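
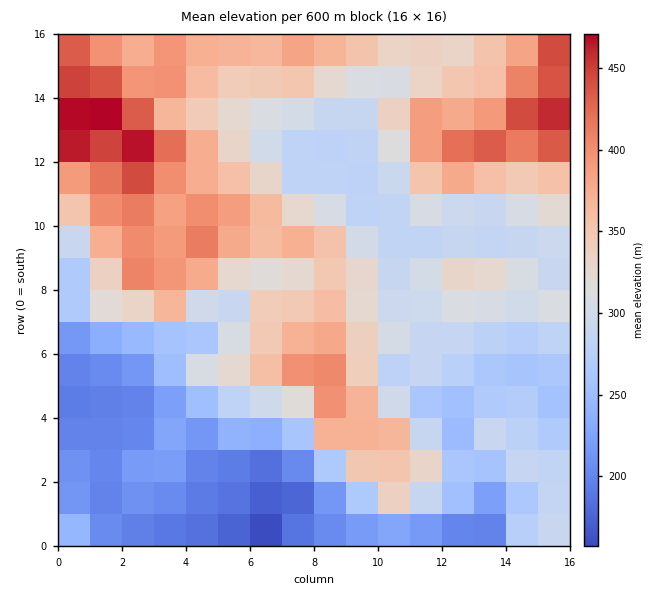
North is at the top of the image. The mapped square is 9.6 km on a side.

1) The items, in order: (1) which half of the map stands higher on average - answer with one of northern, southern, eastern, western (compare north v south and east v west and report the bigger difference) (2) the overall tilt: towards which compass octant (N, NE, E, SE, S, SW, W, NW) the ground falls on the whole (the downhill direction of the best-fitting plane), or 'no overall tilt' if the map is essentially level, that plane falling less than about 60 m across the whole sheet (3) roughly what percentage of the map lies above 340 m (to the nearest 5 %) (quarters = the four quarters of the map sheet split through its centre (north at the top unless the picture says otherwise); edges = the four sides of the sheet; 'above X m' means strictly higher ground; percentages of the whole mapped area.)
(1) On average the northern half of the map is the higher ground.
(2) On the whole the ground falls towards the south.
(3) Roughly 35 % of the ground is higher than 340 m.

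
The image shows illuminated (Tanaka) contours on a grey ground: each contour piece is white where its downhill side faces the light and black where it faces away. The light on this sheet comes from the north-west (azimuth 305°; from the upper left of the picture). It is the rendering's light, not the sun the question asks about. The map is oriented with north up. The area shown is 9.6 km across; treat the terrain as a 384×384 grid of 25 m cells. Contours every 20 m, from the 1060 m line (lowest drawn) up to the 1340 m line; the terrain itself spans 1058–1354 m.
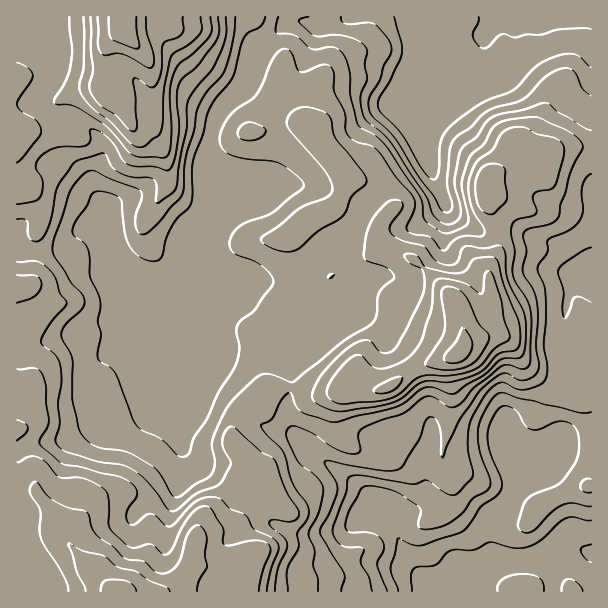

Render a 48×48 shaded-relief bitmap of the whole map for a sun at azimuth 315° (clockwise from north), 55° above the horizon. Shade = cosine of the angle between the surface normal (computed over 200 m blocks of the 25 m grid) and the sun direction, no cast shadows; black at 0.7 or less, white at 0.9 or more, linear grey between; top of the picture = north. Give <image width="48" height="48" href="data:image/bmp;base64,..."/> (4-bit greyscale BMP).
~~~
<image width="48" height="48" href="data:image/bmp;base64,Qk32BAAAAAAAAHYAAAAoAAAAMAAAADAAAAABAAQAAAAAAIAEAAATCwAAEwsAABAAAAAAAAAAAAAAABEREQAiIiIAMzMzAERERABVVVUAZmZmAHd3dwCIiIgAmZmZAKqqqgC7u7sAzMzMAN3d3QDu7u4A////AJmZqru6mrl3iJhEaIh4iHd4iImaqqmaqZmaqqq6mruHiJhDWIiIh2d4iImZqqmamZmZqqqrqbyYmZhSRniIh2Z3eIiZmZmZmZmZmqmaurynirqFRXeKmGZ3ZneIiHeIiJqqmZmaur3IeKuoZWd6uoiHZWd4iGV3iJqqmYiJqr3aiJmZdURXmpmpdlV4moZXd5mqqYd4qa77mZmIdkM1eImqmGVXm6hWd6maqZh3iZz+uZmYiHVEZ3iJmXVFirqHd6maqpmYiIre25mYeIdlVmd4iHZVaau6mbqau6qpmIm83KqoeJh2VVZniId2eJqru7qZu7u6mYmru6moeJiGZnd3mYd3iZmau6qZqqu6qZmqupmZd5iHeIh3mXdniZmZu3d4mZqqqZmry5mYeIiIiIiHmXZniYiJqndWiJmZmZmr3KmYd4h3d4iHiXVWiYd4mphmeIiZmZmazKmHeHdkREVniGQ1eZh3eJl2eIiJmZmavKmYiZhlMhEld2MjZ4h3d5l2eJiJmZmZrLqYiruYd1EBVlISVmeJmZmGaJmZmZmZq7upmszKmrhBJDEARlV5qamHaJmZmZmZmruqq83bmrynZSEAFVRpqaqYd4mZmZmZmqqpmr3tuazMunQgE0RpmYiYiIiZmZmZmamZmZveyqvMzLhkMyNpqnd3eIiZmZmZmqmZmZms26vLvLmHZSNpq4hlV4iZmZmZmaqZiZmavKrMu6mIhkNoqoh3ZniZmZmZmau5iImZq6m8y6iJdlRomod4h3iZmZmZmZq7mIiJm7mszKiZdmZomZh3iImZmZmZmZmqqZh3irqb3bqoZnd4mbqIiImZmZmZmZmZmZmYiJmZvMy5VXd4mbqYiImZiImZmYiImZmZmImZm8zKZGZ3iJh4mYmZiIiZmZiIiImZqpmqmszLhmd3d5hmiZmqhniZmrqql3iZqqmrq9y7lmd3d5llaJmrlVeJmru8yXZ5mpd5m925hmZmd3h1Z4mrt0WJmaq73Kh3mqhVetyod3dmeGZlZ4iaulRomZmavMuXiap1acy4d3d2eHdlVnh4mnRYmZmZqruoeJmGi83Jd3dlZ4h2Vnh2aHRYmZmZmZqoiIh3nN7aiIdlVmeHZXmGVlNImYiImZmZiYdnrN7smZh1VlVndmmXZkI3mYd4iZmZmYdorN3tuqqHZnZnd3iYdlImqpiIiZiJqod5rN3tyqqpiJiIiIiIdlM1m6mZmqh3mZiJrN3u3KqqmZmIiHeId1RFi8upqql2Z5mZmszu7cuqmZmYiIiIhlRUacy6qqmGVXiZmqvN3dypmYmaqqmIhkRURqy6qqmHVFeZmaq7zNyoiYiavLmIhjRVRHq6mql3ZUaJmZmqu8y5iJmZvLmIdjNVRFm6maqHdlV4mZmZqrzLmJmZvLh3dkRERFi7mauYh2VomZmZmqvLqZmZrMl3dmVDM0abuau5mHZ4mZmZmaq7qZmZrNuXZ4dUM1ZpqZq7qYd4mZmZqqqrupmZrNynZ4h1RGZmmpmbupiImZmJqqq7uw=="/>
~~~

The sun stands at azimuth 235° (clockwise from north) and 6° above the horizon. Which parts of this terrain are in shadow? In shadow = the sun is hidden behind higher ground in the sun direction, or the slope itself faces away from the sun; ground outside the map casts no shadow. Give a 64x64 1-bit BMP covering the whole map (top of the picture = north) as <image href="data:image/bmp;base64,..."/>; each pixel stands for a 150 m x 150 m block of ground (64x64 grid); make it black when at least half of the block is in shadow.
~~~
<image width="64" height="64" href="data:image/bmp;base64,Qk0+AgAAAAAAAD4AAAAoAAAAQAAAAEAAAAABAAEAAAAAAAACAAATCwAAEwsAAAIAAAAAAAAA////AAAAAAAAAAAYAEAAAAAAAAwA4AAAAAAADADAAAAAAAAEAAAAAAAQAAAAAAAAABgAHjAAAAAAAAAeEAAAAAAAAAAAAAAAAAAAAAAAAAAAAAABgAAAAAAAgAOAAAAAAAAABwAAAAAAAAAHEAAAAAAAAAcAAAwAGAAABwAAHAAcAAAHAAAcAAAAAAcAABgAAAAAAAAAEAAAAAAAAAAAAAAAAAAAAAAAAAAAAAAAAAAAAAAAAAAAAAAAAAAAAAAAAAAAAAAAAAAAAAAAAAAAAAAAAAAAAABwAAAAAAAAAHAAAAAAAAAA8AAAAAAAAADwAAAAAAAAAfgAAAAAAAAB+AAAAAAAADH4AAAAAAAAI/gAAAAAAABj+AAAAAAAAOf4GAAAAAABx/gYAAAAAAMH8AAAAAAABwPAAAAAAAAGAcAAAAAAADABAAAAAAAAAwAAAAAAAAAHAAAAAAAAAAcAAAAAAAAADwAAAAAAAAAfAAAAADAAAB8AAAAAMAAAPwAAAAAwAAA+AAAAAHgAAH4AAAAAeAAA/gAAAAB4AAH8AAAAAHgAAfwAAAAAfAAH+AAAAAD4AAfwAAAAAPAAB8AAAAAA4AABgAAAAADgAAAAAAAAAMAAAAAAAAAAwAAAAAAAAAHAAAAAAAAAA4AAAAAAAAADAQAAIAAAAAYDgAAAAAAABAeAAAAAAA=="/>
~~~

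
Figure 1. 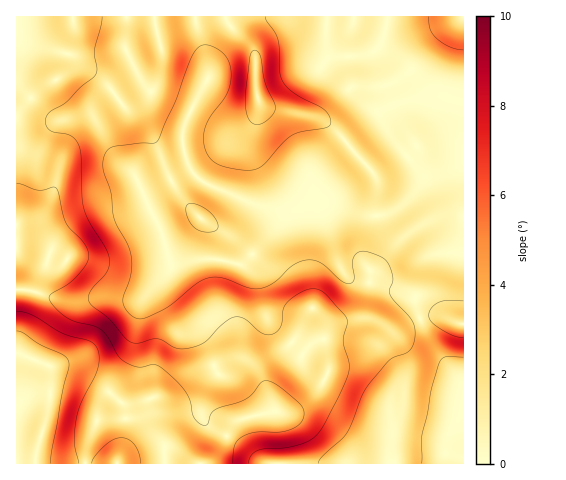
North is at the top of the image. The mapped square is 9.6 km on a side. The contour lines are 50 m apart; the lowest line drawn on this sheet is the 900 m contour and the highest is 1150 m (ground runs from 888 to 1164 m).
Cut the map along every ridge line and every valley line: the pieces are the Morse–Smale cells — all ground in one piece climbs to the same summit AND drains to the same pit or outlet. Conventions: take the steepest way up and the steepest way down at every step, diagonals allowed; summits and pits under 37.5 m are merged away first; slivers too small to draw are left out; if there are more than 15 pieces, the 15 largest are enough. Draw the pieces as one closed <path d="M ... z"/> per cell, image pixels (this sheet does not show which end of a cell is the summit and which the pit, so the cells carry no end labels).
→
<path d="M195 16l-179 1 0 446 447 1 1-361-26-7-38 6-21 10 11 24 29 34 11 5 13-2-18 6-13 17-16 14-15 6-14 0-37-12-28 3-10 4-14 0-19-5-55-23-13-12-3-7-5-17 0-17 26-53-2-14z"/><path d="M326 16l-130 1 0 7 11 39 2 14-26 53 0 17 2 10 6 14 10 9 58 26 19 5 14 0 10-4 28-3 37 12 18-2 19-10 21-25 15-5-15 0-11-9-24-29-11-24 21-10 44-6-16-6-28-30-21-14-11 8-36 3-5 2z"/><path d="M463 16l-75 0-8 31 20 13 28 30 27 11 8 1z"/><path d="M386 16l-59 0 1 41 34-1 12-4 8-11 5-17z"/>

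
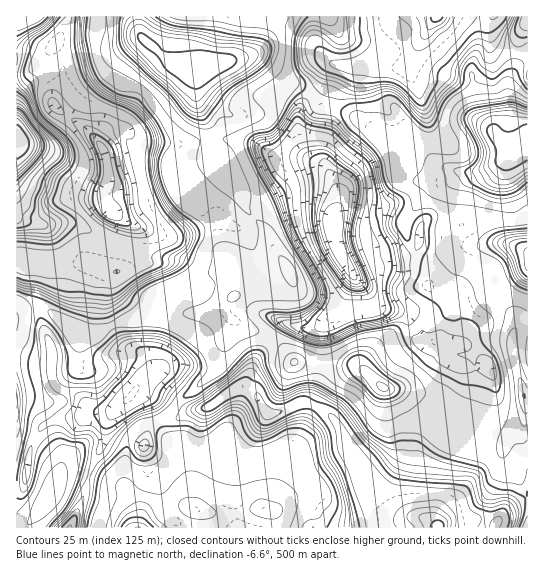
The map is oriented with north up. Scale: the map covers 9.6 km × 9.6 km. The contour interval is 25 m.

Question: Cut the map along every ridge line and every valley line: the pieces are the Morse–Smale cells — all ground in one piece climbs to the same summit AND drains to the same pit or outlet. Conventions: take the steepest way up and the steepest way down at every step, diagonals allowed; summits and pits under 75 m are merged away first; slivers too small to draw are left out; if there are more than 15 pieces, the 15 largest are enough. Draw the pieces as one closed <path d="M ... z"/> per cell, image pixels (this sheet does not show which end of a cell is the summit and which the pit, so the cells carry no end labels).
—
<path d="M138 16l-69 0-10 23-4 4 0 6 8 16 0 14-10 18 0 8 13 11 20 12 15 18 7 20 0 16-4 15 5 12 12 12-2 14-10 22 0 8 6 6-7 7-3 17 0 12 6 18 23-6 11-10 16-9 13 13 4 2 44-6 13-14-3-12-7-13 6-15 10 6 16 7 14 0 14-3-13-19-11-21-14-15-7-17-19-20-9-19-4-27-12-30 0-22 3-5-21-2-16-12-21-19-2-7z"/><path d="M263 16l-124 1 0 13 2 7 21 19 16 12 21 2-3 5 0 22 12 30 4 27 12 23 16 16 7 17 14 15 11 21 15 20-30 2-16-7-10-6-6 15 7 13 3 12-7 7-3 11 8 7 12 7 25 10 12-14 20 5 15 0 5-3 17-16 15-33 28-9 48 1 10 9 5 8 16 3 14-22-22-9-4-4 2-11-8-2-24-1-3 11-7 5-22 4-32 13-4-1-12-21-4-12 0-21 4-15-2-12-9-20-21-16-8-19-2-17 3-9 13-12-12-10-18-7-24-21-15-2 6-2 7-9z"/><path d="M491 16l-177 0-1 21 3 9 16 19-7 9-4 15-8 9 6 7 27 7 8 4 8 8 13 7 18 18 6 13 20 18 26 3 9-3 9-7 6 0-15-2-15-7-7-10 6-11 23-16 8-4 10 0 12 6 4 7 16 13 6 0 11-6 0-90-18-1-13-6-4-4-4-11z"/><path d="M242 387l-8 2-28 19-21 3-8-6-14 14 2 15 15 13 3 6 6 28 0 25 4 3 20 4 24 0 25-5-6-39 14-12 8-2 21 8 2 6 0 10-18 23-9 9-3 0-1 17 167-1-15-10-28-1-9-5-9-9-31-57-8-22-11-11-19-9-8 0-16 8-16 2-10-18z"/><path d="M313 97l-13 12-3 9 2 17 8 19 21 16 9 20 2 12-4 15 0 21 4 12 12 22 36-13 22-4 7-5 3-11 31 2 2-6-5-10 5-15 1-20 3-5 46-24 13-11-10-5-18-18-8-4-10 0-22 12-12 11-3 8 7 10 15 7 15 2-6 0-9 7-9 3-22-2-9-4-15-15-6-13-18-18-13-7-8-8-8-4-27-7z"/><path d="M54 45l-10 16-10 8-9 6-9 0 0 187 25 2 9-3 19 0 28 4 9 6 8 1-5-7 0-8 10-22 2-14-12-12-5-12 4-15 0-16-3-12-4-8-15-18-20-12-13-11 0-8 10-18 0-14z"/><path d="M273 339l-4 0-12 18-8 21-6 9 14 8 10 18 16-2 16-8 8 0 19 9 11 11 8 22 31 57 9 9 9 5 27 1-6-7-3-12 4-56 13-28 10-9 0-3-22-10-34-4-25-23-25 2-39-6z"/><path d="M41 307l-2 0 0 8 13 36 1 31 5 6 23 11 7 11-13 7-21 3-11 5-4 6-10 20-4 32-3 5-6 2 1 38 9 0 2-2 23-31 2-12 6-8 6-3 10 0 14 3 14-30 2-19 4-8 42-45 0-8-3-6-9-8-13-4-7-8-8-14-18 10-11-2z"/><path d="M525 397l0 24-6 8-9 6-24-10-28 3-11-18-8-7-10 11-13 28-4 56 3 12 4 6 10 4 9 8 8-5 21 0 6-3 22 4 15-17 18-12 0-96z"/><path d="M354 276l-15 33-17 16-5 3-15 0-20-5-11 15 23 23 39 6 25-2 25 23 34 4 22 11 14-20 6-13-2-5-6-1-4-5 0-17-14-1-6 3-6-1-5-5-8-19-9-7-25-7-9-16z"/><path d="M477 265l-16 21 2 11-4 8 0 5 6 20-1 7-5 6-12 0 0 16 12 8-2 8-17 28 18 25 28-3 24 10 9-6 6-8-1-23 4 0 0-72-7-1-6 4 1-7-3-7-20-21-5-23z"/><path d="M141 388l-4 0-28 30-4 8-2 19-14 30 30 10 8 5 10 21 1 17 67 0-1-14-15-8 0-25-6-28-3-6-12-9-5-11 0-8 13-13-11-9z"/><path d="M162 300l-17 9-11 10-13 2-7 3-2 3 7 12 7 8 13 4 12 14-2 10-12 12 28 10 10 8 41-35 16-51-7-6 0-6-3 2-44 6-4-2z"/><path d="M527 144l-14 7-11 10-46 24-3 5-1 20-5 15 5 10-1 8 16 4 34-4 9 1 18 7z"/><path d="M38 307l-13 2-9 5 1 175 5-1 3-5 4-32 12-24 17-8 21-3 9-6-7-11-23-11-5-6-2-37-10-22z"/>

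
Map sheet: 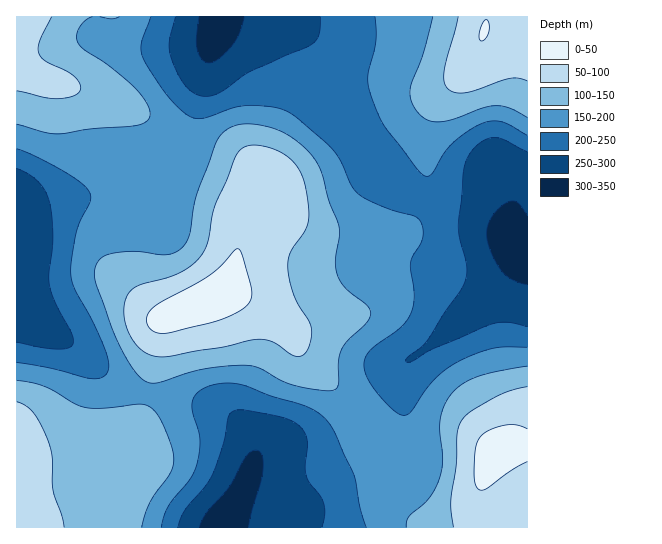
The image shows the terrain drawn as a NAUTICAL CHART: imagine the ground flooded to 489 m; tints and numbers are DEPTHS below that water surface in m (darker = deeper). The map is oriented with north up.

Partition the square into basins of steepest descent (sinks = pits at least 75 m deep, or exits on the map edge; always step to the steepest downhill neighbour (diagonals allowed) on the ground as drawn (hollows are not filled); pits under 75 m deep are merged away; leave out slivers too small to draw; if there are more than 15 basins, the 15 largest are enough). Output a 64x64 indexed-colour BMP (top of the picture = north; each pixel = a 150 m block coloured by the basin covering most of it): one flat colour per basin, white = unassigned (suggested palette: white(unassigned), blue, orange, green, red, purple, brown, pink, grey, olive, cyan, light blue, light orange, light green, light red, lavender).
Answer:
<image width="64" height="64" href="data:image/bmp;base64,Qk12CAAAAAAAAHYAAAAoAAAAQAAAAEAAAAABAAQAAAAAAAAIAAATCwAAEwsAABAAAAAAAAAA////ALR3HwAOf/8ALKAsACgn1gC9Z5QAS1aMAMJ34wB/f38AIr28AM++FwDox64AeLv/AIrfmACWmP8A1bDFAERERERERERERERERERERERERERERERERERBEUREREREREREREREREREREREREREREREREREREREERERERFEREREREREREREREREREREREREREREREREREEREREREUREREREREREREREREREREREREREREREREREERERERERREREREREREREREREREREREREREREREREREQRERERERFEREREREREREREREREREREREREREREREREQREREREREURERERERERERERERERERERERERERERERERBERERERERFEREREREREREREREREREREREREREREREREEREREREREUREREREREREREREREREREREREREREREREQRERERERERRERDNEREREREQ0RERERERERERERERERERBEREREREREUREMzMzREREQzRERERERERERERERERERBERERERERESIiIzMzMzMzMzNEREREREREREREREREREIiIiIRERIiIiIjMzMzMzMzM0REREREREREREREREREQiIiIiIiIiIiIiMzMzMzMzMzNEREREREREREREREREQiIiIiIiIiIiIiIzMzMzMzMzM0REREREREREREREREQiIiIiIiIiIiIiIjMzMzMzMzMzRERERERERERERERERCIiIiIiIiIiIiIiMzMzMzMzMzNERERERERERERERERCIiIiIiIiIiIiIiIzMzMzMzMzMzRERERERERERERERCIiIiIiIiIiIiIiIjMzMzMzMzMzNERERERERERERERCIiIiIiIiIiIiIiIiMzMzMzMzMzM0RERERERERERERCIiIiIiIiIiIiIiIiIzMzMzMzMzMzRERERERERERERCIiIiIiIiIiIiIiIiIjMzMzMzMzMzNERERERERERERCIiIiIiIiIiIiIiIiIiMzMzMzMzMzMzRERERERERERCIiIiIiIiIiIiIiIiIiIzMzMzMzMzMzNEREREREREREIiIiIiIiIiIiIiIiIiIjMzMzMzMzMzM0REREREREREIiIiIiIiIiIiIiIiIiIiMzMzMzMzMzMzREREREREREIiIiIiIiIiIiIiIiIiIiIzMzMzMzMzMzM0REREREREIiIiIiIiIiIiIiIiIiIiIjMzMzMzMzMzMzM0REREREIiIiIiIiIiIiIiIiIiIiIiMzMzMzMzMzMzMzMzRERCIiIiIiIiIiIiIiIiIiIiIiIzMzMzMzMzMzMzMzMzIiIiIiIiIiIiIiIiIiIiIiIiIjMzMzMzMzMzMzMzMzMiIiIiIiIiIiIiIiIiIiIiIiIiMzMzMzMzMzMzMzMzMzIiIiIiIiIiIiIiIiIiIiIiIiIzMzMzMzMzMzMzMzMzMiIiIiIiIiIiIiIiIiIiIiIiIjMzMzMzMzMzMzMzMzMyIiIiIiIiIiIiIiIiIiIiIiIiMzMzMzMzMzMzMzMzMzMiIiIiIiIiIiIiIiIiIiIiIiIzMzMzMzMzMzMzMzMzMyIiIiIiIiIiIiIiIiIiIiIiIjMzMzMzMzMzMzMzMzMzIiIiIiIiIiIiIiIiIiIiIiIiMzMzMzMzMzMzMzMzMzMiIiIiEREREREREiIiIiIiIiIzMzMzMzMzMzMzMzMzMzIiIiERERERERERIiIiIiIiIjMzMzMzMzMzMzMzMzMzMyIhEREREREREREiIiIiIiIiMzMzMzMzMzMzMzMzMzMzIhERERERERERERIiIiIiIiIzMzMzMzMzMzMzMzMzMzMxEREREREREREREiIiIiIiIjMzMzMzMzMzMzMzMzMzMzERERERERERERESIiIiIiIiMzMzMzMzMzMzMzMzMzMzMRERERERERERERIiIiIiIiIzMzMzMzMzMzMzMzMzMzMREREREREREREREiIiIiIiIjMzMzMzMzMzMzMzMzMzMRERERERERERERESIiIiIiIiMzMzMzMzMzMzMzMzMzMRERERERERERERERIiIiIiIiIzMzMzMzMzMzMzMzMzEREREREREREREREREiIiIiIiIjMzMzMzMzMzMzMzMRERERERERERERERERESIiIiIiIiMzMzMzMzMzMzMzERERERERERERERERERERIiIiIiIiIzMzMzMzMzMzMRERERERERERERERERERERESIiIiIiIjMzMzMzMzMzERERERERERERERERERERERERIiIiIiIiMzMzMzMzMxEREREREREREREREREREREREREiIiIiIiIzMzMzMzERERERERERERERERERERERERERERIiIiIiIjMzMzMRERERERERERERERERERERERERERERESIiIiIiMzMzEREREREREREREREREREREREREREREREREiIiIiIzERERERERERERERERERERERERERERERERERERIiIiIhEREREREREREREREREREREREREREREREREREREiIiIiERERERERERERERERERERERERERERERERERERERIiIiIRERERERERERERERERERERERERERERERERERERESIiIhERERERERERERERERERERERERERERERERERERERIiIiEREREREREREREREREREREREREREREREREREREREiIiIRERERERERERERERERERERERERERERERERERERERIiIhERERERERERERERERERERERERERERERERERERERFERE"/>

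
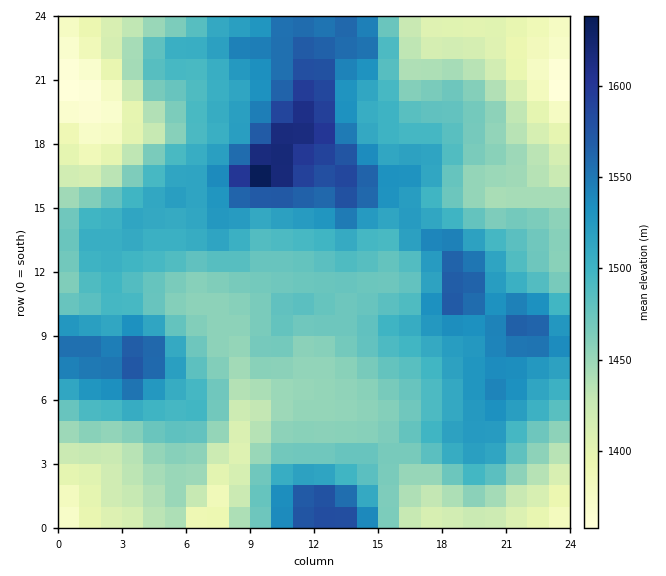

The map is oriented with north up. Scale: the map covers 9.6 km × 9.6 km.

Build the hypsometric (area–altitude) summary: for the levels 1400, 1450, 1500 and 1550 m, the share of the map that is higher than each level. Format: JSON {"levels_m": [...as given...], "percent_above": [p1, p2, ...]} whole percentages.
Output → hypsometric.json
{"levels_m": [1400, 1450, 1500, 1550], "percent_above": [93, 76, 37, 11]}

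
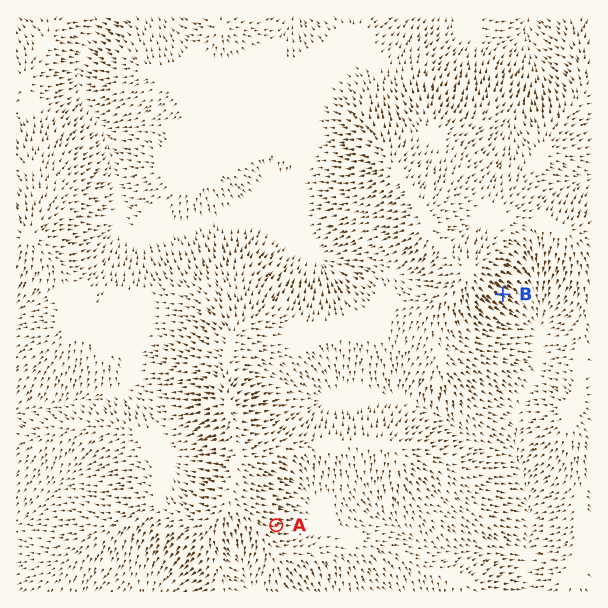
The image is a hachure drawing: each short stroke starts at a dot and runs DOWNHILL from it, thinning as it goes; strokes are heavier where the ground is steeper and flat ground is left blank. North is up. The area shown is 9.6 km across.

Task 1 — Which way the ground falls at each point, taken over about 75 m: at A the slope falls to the E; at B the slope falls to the SE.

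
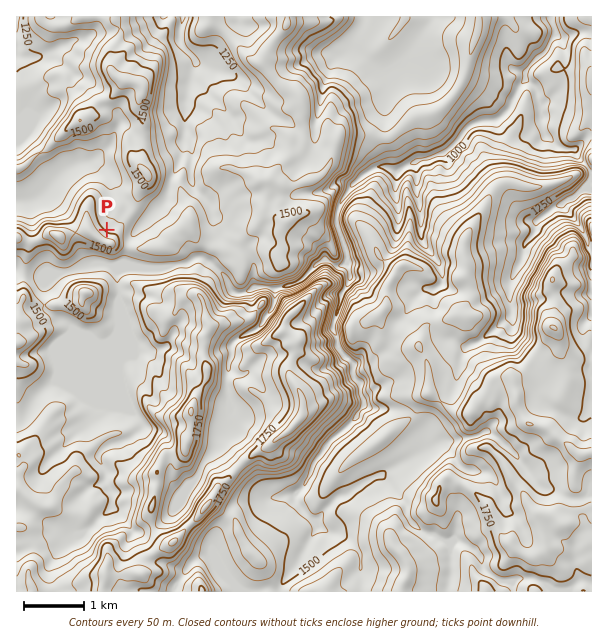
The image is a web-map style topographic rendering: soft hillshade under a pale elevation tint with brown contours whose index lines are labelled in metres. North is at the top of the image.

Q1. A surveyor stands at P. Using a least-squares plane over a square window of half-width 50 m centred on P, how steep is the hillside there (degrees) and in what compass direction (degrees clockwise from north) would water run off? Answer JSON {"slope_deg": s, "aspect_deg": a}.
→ {"slope_deg": 20, "aspect_deg": 40}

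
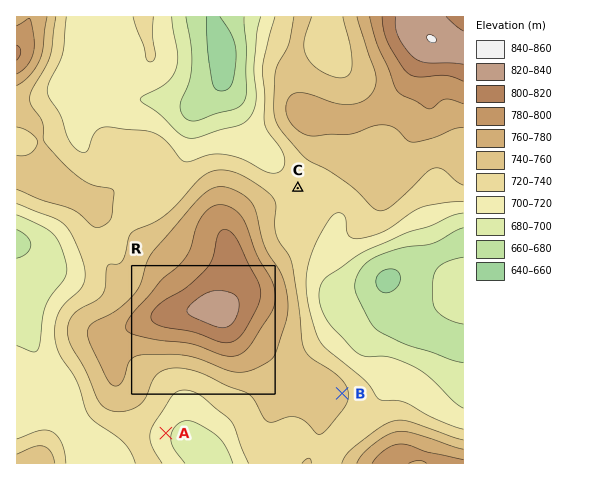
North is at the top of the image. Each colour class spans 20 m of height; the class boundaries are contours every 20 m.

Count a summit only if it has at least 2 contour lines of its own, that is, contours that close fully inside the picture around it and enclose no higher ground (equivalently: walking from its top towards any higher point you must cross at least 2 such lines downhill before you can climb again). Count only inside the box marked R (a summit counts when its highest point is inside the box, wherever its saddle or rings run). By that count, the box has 1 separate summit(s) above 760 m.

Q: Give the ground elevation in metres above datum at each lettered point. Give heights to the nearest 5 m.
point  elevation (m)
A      705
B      745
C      735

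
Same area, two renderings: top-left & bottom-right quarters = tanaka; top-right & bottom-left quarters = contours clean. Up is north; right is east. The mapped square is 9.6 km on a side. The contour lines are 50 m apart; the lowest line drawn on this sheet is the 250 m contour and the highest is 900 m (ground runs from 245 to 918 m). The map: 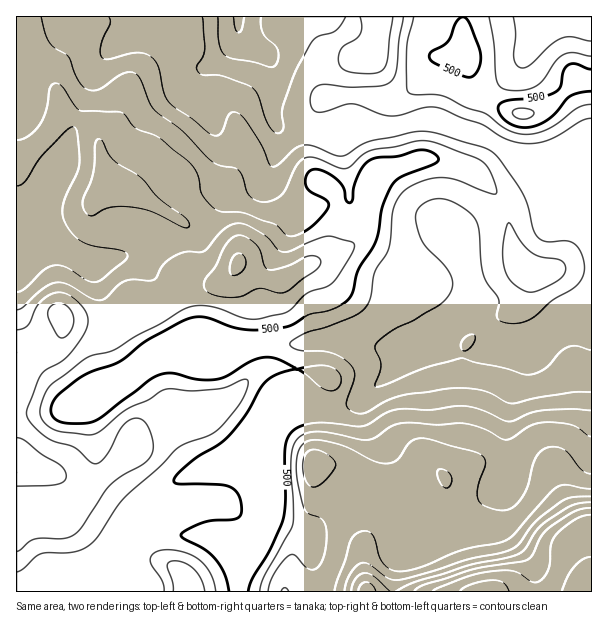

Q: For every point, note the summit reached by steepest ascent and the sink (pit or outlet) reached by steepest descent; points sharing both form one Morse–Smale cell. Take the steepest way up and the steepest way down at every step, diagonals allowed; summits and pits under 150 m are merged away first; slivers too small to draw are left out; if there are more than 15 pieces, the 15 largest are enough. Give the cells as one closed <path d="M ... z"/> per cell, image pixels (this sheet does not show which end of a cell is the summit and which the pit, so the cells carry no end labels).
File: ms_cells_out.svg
<path d="M147 16l-88 0-1 11 3 6 0 9-6 12-19 19-20-1 1 520 222 0 1-19 4-19 4-8 14-12 6-13 0-21 3-9-1-53 7-16 19-13 21-3 24 2 10-4 9-4 35-30 54-24 3-10 12-11 12-5 7 0 3-11-14-33-4-51 17-11 49-25-5-12-23-27-23-14-46-15-14-1-27 7-24 0-13 5-33 1-17 0-30-6-7-11 0-51-9-13-12-6-10-10-2-6-1 6-4 8-16 16-14 7-7 0-9-5-21-22-17-11z"/><path d="M591 148l-28 0-21 6-32-1 19 24 5 12-49 25-17 11 4 51 14 33-3 11-7 0-12 5-12 11-3 10-54 24-35 30-9 4-10 4-24-2-21 3-19 13-7 16 1 53-3 9 0 21-6 13-14 12-4 8-4 19 0 19 352-1z"/><path d="M591 16l-211 0-1 14-5 18-11 10-6 0-15-14-16-28-36 0-2 10-11 16-10 8-7 1 10 8 4 13-2 44 7 11 30 6 50-1 13-5 24 0 32-7 55 16 26 16 7 2 26 0 21-6 28 0z"/><path d="M288 16l-139 0-1 10 2 4 17 10 21 22 9 5 7 0 14-7 16-16 4-8 1-6 2 6 10 10 7 4 9 0 16-15 6-14z"/><path d="M57 16l-41 1 1 55 19 1 19-19 6-12z"/><path d="M378 16l-51 0-1 2 16 26 15 14 6 0 11-10 5-18z"/>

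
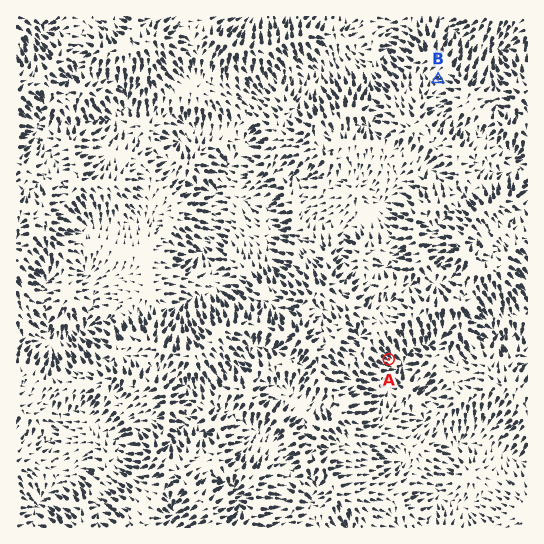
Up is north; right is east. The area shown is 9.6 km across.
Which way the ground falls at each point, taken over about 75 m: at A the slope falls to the SE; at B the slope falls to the W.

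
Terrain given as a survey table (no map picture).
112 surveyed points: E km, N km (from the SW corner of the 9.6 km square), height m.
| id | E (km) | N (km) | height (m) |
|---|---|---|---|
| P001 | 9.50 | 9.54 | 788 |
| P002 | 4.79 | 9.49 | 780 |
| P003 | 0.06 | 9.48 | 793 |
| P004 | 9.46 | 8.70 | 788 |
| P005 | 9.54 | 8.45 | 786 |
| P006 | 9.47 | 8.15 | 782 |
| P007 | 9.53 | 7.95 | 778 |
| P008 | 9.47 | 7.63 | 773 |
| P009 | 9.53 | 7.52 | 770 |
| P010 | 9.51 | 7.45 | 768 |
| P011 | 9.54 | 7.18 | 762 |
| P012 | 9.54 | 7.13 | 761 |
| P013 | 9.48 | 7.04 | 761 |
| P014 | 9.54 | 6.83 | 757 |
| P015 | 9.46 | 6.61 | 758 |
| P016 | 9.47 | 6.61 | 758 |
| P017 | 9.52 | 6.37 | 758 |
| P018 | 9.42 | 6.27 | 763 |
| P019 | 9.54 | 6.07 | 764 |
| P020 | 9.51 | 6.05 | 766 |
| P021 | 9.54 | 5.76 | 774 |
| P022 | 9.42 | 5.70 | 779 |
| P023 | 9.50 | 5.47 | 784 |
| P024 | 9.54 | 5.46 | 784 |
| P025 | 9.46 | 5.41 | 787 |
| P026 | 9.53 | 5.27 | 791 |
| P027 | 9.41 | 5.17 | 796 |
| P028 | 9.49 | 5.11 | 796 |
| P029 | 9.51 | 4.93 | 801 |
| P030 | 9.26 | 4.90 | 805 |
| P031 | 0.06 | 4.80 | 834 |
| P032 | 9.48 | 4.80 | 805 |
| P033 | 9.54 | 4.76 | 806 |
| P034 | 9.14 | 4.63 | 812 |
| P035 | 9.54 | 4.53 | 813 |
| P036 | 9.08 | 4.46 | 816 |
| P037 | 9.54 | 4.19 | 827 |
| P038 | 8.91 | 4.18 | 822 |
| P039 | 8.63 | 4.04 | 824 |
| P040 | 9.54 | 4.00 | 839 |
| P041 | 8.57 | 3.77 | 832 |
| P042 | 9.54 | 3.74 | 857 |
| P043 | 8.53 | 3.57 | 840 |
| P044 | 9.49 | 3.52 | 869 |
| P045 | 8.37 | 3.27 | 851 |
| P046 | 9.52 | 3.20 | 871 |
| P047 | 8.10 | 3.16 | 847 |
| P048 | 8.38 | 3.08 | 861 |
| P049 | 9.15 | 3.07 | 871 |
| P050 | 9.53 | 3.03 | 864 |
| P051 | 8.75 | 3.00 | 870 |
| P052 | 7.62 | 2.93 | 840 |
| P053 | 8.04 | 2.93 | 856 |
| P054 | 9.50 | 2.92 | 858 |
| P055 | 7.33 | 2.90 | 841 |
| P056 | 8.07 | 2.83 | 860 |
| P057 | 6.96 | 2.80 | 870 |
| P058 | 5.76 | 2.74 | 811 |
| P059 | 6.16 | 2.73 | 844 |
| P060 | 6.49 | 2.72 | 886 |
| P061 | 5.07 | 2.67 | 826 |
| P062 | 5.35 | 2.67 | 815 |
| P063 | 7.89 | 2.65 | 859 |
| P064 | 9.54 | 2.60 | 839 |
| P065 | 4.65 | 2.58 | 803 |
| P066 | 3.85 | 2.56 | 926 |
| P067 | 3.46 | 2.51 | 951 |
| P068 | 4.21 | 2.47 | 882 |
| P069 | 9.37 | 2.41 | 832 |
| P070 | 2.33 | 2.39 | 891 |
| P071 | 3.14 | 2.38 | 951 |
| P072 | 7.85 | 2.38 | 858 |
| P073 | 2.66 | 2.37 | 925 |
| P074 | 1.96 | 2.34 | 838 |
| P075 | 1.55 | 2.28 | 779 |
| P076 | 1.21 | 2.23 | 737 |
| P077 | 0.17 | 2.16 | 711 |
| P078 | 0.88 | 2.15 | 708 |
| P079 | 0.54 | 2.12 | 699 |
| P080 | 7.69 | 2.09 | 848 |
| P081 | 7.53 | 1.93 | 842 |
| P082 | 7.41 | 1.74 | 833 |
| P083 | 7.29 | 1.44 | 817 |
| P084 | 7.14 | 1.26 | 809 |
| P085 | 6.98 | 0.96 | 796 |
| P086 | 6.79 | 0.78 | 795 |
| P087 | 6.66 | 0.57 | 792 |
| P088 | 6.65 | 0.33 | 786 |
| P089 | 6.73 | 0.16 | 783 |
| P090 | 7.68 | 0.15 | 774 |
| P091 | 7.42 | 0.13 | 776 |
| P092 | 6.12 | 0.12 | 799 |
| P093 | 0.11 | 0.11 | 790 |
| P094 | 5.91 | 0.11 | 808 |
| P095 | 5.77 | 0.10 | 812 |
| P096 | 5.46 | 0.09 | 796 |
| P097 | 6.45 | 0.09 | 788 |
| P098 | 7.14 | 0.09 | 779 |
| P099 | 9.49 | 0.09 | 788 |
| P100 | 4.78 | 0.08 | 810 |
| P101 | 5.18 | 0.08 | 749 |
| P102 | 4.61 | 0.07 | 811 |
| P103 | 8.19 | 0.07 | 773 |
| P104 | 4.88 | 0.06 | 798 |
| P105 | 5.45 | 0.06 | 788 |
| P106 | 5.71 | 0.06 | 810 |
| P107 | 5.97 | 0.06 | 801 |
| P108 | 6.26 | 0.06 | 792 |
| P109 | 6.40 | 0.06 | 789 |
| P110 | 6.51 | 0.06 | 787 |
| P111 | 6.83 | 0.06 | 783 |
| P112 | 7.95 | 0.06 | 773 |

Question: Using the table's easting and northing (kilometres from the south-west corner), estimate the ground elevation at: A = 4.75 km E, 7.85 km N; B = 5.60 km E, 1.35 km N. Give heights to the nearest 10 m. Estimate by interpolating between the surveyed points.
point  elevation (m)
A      810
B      810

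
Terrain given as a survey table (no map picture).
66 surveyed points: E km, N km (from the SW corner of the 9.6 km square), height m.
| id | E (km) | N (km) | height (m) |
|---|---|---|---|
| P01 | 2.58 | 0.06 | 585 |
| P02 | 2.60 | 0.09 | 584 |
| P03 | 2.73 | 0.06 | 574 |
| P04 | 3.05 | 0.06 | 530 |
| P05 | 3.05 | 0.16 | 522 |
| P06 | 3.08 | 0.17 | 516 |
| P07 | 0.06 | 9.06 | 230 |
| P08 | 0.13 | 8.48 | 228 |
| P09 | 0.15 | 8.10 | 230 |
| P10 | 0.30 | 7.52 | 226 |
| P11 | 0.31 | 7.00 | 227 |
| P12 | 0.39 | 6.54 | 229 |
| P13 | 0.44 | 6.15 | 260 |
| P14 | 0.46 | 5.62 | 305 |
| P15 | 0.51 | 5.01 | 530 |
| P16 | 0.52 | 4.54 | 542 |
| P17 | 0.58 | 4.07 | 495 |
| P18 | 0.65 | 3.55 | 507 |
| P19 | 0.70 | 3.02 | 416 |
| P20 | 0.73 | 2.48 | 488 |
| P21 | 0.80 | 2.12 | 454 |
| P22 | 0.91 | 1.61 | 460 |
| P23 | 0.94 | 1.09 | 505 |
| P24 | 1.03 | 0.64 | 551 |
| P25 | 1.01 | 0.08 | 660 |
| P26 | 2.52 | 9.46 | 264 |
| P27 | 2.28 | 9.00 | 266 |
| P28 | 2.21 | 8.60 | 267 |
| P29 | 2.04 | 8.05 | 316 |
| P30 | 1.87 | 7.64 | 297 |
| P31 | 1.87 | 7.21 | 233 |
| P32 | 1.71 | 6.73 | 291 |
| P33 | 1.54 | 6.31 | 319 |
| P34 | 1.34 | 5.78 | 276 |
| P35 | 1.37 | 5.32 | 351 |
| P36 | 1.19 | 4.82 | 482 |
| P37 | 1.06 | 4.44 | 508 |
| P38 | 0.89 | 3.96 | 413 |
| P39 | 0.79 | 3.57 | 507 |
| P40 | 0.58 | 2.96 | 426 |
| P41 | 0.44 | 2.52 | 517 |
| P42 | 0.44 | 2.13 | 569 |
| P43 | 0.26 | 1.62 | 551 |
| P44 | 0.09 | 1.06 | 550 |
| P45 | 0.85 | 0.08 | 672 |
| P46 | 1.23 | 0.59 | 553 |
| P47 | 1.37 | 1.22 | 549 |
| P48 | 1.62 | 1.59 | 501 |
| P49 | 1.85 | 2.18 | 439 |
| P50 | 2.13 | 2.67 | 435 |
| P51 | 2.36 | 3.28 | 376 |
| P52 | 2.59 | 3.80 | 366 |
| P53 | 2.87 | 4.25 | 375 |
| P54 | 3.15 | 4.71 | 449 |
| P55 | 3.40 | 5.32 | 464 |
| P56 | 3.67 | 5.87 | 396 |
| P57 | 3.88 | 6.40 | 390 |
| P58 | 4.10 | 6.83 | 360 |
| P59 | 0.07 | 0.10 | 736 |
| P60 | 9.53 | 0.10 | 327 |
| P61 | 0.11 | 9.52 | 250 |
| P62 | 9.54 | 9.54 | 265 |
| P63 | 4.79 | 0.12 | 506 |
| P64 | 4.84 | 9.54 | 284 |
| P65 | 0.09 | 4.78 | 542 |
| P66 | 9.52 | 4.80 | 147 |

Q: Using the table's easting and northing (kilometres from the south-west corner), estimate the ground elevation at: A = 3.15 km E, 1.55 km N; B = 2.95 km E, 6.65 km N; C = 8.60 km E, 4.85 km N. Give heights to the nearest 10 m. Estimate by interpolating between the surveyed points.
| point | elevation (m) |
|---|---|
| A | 560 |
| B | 330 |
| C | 150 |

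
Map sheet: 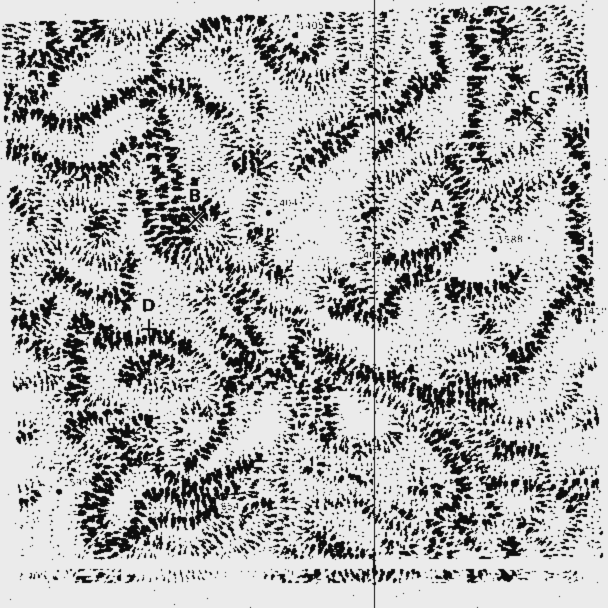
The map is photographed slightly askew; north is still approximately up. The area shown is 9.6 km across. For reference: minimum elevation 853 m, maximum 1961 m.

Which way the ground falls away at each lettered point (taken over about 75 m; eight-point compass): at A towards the N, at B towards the SE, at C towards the NW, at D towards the S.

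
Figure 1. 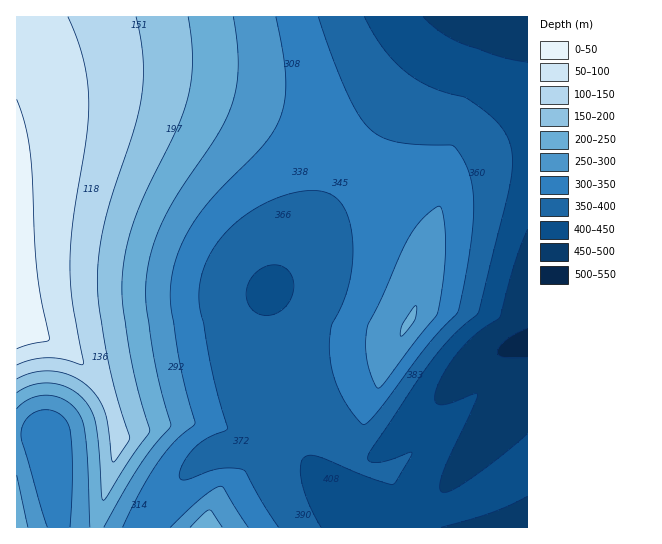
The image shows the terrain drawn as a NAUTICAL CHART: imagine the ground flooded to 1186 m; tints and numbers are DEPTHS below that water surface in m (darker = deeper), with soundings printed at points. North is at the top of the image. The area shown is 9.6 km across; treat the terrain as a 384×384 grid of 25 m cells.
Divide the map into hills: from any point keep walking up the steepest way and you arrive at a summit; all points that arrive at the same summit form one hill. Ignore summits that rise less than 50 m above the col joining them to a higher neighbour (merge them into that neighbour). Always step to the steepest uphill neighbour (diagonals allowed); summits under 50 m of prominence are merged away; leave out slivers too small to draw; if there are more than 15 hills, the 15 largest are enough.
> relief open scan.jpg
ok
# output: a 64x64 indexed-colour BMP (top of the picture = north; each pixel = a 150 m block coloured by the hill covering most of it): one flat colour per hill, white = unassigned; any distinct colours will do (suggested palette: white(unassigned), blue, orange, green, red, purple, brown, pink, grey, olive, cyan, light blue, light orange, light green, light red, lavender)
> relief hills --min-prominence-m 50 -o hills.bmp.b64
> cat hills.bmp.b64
<image width="64" height="64" href="data:image/bmp;base64,Qk12CAAAAAAAAHYAAAAoAAAAQAAAAEAAAAABAAQAAAAAAAAIAAATCwAAEwsAABAAAAAAAAAA////ALR3HwAOf/8ALKAsACgn1gC9Z5QAS1aMAMJ34wB/f38AIr28AM++FwDox64AeLv/AIrfmACWmP8A1bDFAEREQRERERERMzMzMzMzMzMzMzMzMzMRERERERERERERRERBERERERETMzMzMzMzMzMzMzMzMRERERERERERERFEREEREREREREzMzMzMzMzMzMzMzMhEREREREREREREUREQRERERERETMzMzMzMzMzMzMzMhERERERERERERERRERBEREREREREzMzMzMzMzMzMzMiERERERERERERERFEREERERERERERMzMzMzMzMzMzMiIREREREREREREREUREQRERERERERETMzMzMzMzMzMiIiERERERERERERERREQREREREREREREzMzMzMzMzMiIiIRERERERERERERFERBERERERERERERMzMzMzMzMiIiIiEREREREREREREUREERERERERERERERMzMzMzMyIiIiIiERERERERERERREQRERERERERERERERERERESIiIiIiIhERERERERERFEQRERERERERERERERERERERIiIiIiIiIRERERERERERERERERERERERERERERERERIiIiIiIiIiEREREREREREREREREREREREREREREREREiIiIiIiIiIhEREREREREREREREREREREREREREREREiIiIiIiIiIiIRERERERERERERERERERERERERERERESIiIiIiIiIiIiERERERERERERERERERERERERERERERIiIiIiIiIiIiIhERERERERERERERERERERERERERERIiIiIiIiIiIiIiIREREREREREREREREREREREREREREiIiIiIiIiIiIiIiIRERERERERERERERERERERERERESIiIiIiIiIiIiIiIiERERERERERERERERERERERERERIiIiIiIiIiIiIiIiIhEREREREREREREREREREREREREiIiIiIiIiIiIiIiIiIhEREREREREREREREREREREREiIiIiIiIiIiIiIiIiIiIhERERERERERERERERERERESIiIiIiIiIiIiIiIiIiIiIhERERERERERERERERERERIiIiIiIiIiIiIiIiIiIiIiEREREREREREREREREREREiIiIiIiIiIiIiIiIiIiIiIRERERERERERERERERERESIiIiIiIiIiIiIiIiIiIiIhERERERERERERERERERERIiIiIiIiIiIiIiIiIiIiIiEREREREREREREREREREREiIiIiIiIiIiIiIiIiIiIiIRERERERERERERERERERERIiIiIiIiIiIiIiIiIiIiIhEREREREREREREREREREREiIiIiIiIiIiIiIiIiIiIiERERERERERERERERERERERIiIiIiIiIiIiIiIiIiIiIRERERERERERERERERERERESIiIiIiIiIiIiIiIiIiIhERERERERERERERERERERERIiIiIiIiIiIiIiIiIiIiERERERERERERERERERERERESIiIiIiIiIiIiIiIiIiIREREREREREREREREREREREREiIiIiIiIiIiIiIiIiIhERERERERERERERERERERERESIiIiIiIiIiIiIiIiIiEREREREREREREREREREREREREiIiIiIiIiIiIiIiIiIRERERERERERERERERERERERERIiIiIiIiIiIiIiIiIhEREREREREREREREREREREREREiIiIiIiIiIiIiIiIiERERERERERERERERERERERERERIiIiIiIiIiIiIiIiIRERERERERERERERERERERERERESIiIiIiIiIiIiIiIhERERERERERERERERERERERERERIiIiIiIiIiIiIiIiERERERERERERERERERERERERERESIiIiIiIiIiIiIiIREREREREREREREREREREREREREREiIiIiIiIiIiIiIhERERERERERERERERERERERERERESIiIiIiIiIiIiIiEREREREREREREREREREREREREREREiIiIiIiIiIiIiIRERERERERERERERERERERERERERERIiIiIiIiIiIiIhEREREREREREREREREREREREREREREiIiIiIiIiIiIiERERERERERERERERERERERERERERERIiIiIiIiIiIiIRERERERERERERERERERERERERERERESIiIiIiIiIiIhERERERERERERERERERERERERERERERIiIiIiIiIiIiERERERERERERERERERERERERERERERESIiIiIiIiIiIREREREREREREREREREREREREREREREREiIiIiIiIiIhERERERERERERERERERERERERERERERERIiIiIiIiIiEREREREREREREREREREREREREREREREREiIiIiIiIiIRERERERERERERERERERERERERERERERERIiIiIiIiIhERERERERERERERERERERERERERERERERESIiIiIiIiERERERERERERERERERERERERERERERERERIiIiIiIiIRERERERERERERERERERERERERERERERERESIiIiIiIhEREREREREREREREREREREREREREREREREREiIiIiIiERERERERERERERERERERERERERERERERERESIiIiIiIREREREREREREREREREREREREREREREREREREiIiIiIhERERERERERERERERERERERERERERERERERERIiIiIi"/>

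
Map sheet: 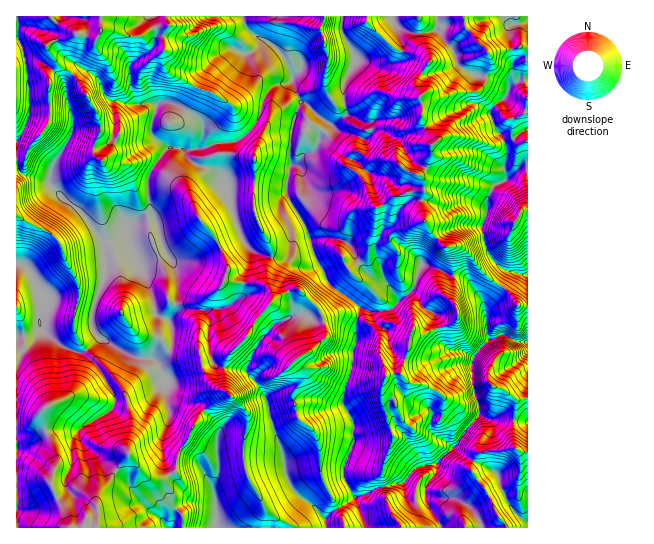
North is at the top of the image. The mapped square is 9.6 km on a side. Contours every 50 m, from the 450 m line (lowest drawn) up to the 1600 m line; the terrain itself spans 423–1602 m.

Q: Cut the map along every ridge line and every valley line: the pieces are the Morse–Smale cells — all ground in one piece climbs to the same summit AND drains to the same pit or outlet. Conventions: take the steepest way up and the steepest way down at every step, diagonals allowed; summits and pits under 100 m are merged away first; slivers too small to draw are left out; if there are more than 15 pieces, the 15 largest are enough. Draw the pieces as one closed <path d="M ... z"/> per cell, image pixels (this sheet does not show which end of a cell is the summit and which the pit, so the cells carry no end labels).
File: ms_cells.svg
<path d="M242 16l-225 0-1 151 3 4 7 5 21 4 19 21 19 16 14 18 4 12 26-11 9 24 9-1 15-7 2-5-9-30-6-10-1-9 0-20 13-23 8-7 10 0 7 3 13-2 19-6 15 0 9-4 14-16 5-12 2-9 6-12 9-6 7 0 7-3 0-8-8-16-13-13-20-11-4-4z"/><path d="M437 16l-94 0-2 14 15 28-13 32 4 24-16 11-13-9-13-13-4 0-9 23-3 23 2 18-4 15 1 16 20 33 5 22 11 18 3 10 10 10 24 17 9 4 21-3 22-20 9-24 17 4 8 6 19 2 15 21 4 14 2-6 6-5 10-14-12-7-15-15-10-14-11-6-10 2-16-17-5-9-3-14 3-26-5-6 8-8 5-14 0-8 13-9 22 1 23 8 5 0 8-4 0-4-8-10-4-17 17-17 0-7-3-3-14-6-14-1-20-11-5-16-16-19z"/><path d="M179 148l-10 0-12 13-9 17 1 29 6 10 9 33-13 7-14 4 15 33 3 19 12 7 5 9 0 17-3 5-12 11 6 15 5 5-1 9 15 12 17 2 20 20 1 6-3 4 2 36-6 12 3 23-14-3-15 0-12 8-3 16 154 1-1-10 6-6 24-14-11-20 0-12 9-23 0-21-10-17-6 0-18-6-26 2-24 8-2-10-7-12-15-16-23-3-9-5-4-10-1-16 3-18-4-9 20-3 14-10 3-22 5-14 0-12-4-4-8-18-9-37-7-13-12-9-16-5-6-6-2-6z"/><path d="M41 328l-6 13-9 8-4 2-6-9 0 185 155 1 4-17 12-8 15 0 13 4-2-24 6-12 0-46-20-20-17-2-15-12 1-9-5-5-6-16-6-2-13 0-11-4-26-16-15 12-11 1-13-5z"/><path d="M413 292l-12 7-10 10-21 3-9-4-4 9-1 28-3 4-1 18-9 32 0 6 10 17 0 21-9 23 0 12 11 19 26-10 20-3 17-17 19-3 22-22 20-27 0-10-7-20 1-28-11-6-9 0-10-8-7-18-1-11-8-3z"/><path d="M17 168l-1 95 9 2 6 6 12 28-3 12 1 19 21 17 13 5 8 0 17-14-8-11 0-16 13-38-2-30-18-26-19-16-19-21-21-4z"/><path d="M291 81l-13 3-9 6-6 12-2 9-5 12-14 16-9 4-15 0-12 5-21 3 2 6 6 6 24 9 7 9 12 42 9 22 12 8 21 6 8-2 3-3 3-24 12-7-17-29 0-12 4-15 0-34 6-24 4-7z"/><path d="M303 224l-11 6-1 21-5 6-16 0-20-8-9 48-14 10-20 3 4 9-3 15 1 19 6 12 31 7 9-22 14-20 6-6 22-9 9 0 9 6 23-4 9 4 9 8 4-22-23-16-10-10-3-10-8-12-8-28z"/><path d="M459 136l-14 0-11 7-7 24-8 8 5 6 0 12-3 6 3 22 5 9 16 17 10-2 11 6 10 14 15 15 12 7 9-14-13-6-10-12-5-13-3-16 6-12 0-13 5-12 5-5 8-3 14-13 9-2 0-24-10 1-7-3-5 4-4-3-7 4-5 0z"/><path d="M306 315l-9 0-22 9-15 17-13 26 0 6 17 21 5 15 24-8 16-2 10 0 18 6 6 0 2-19 7-19 1-18 3-4 0-15-5-6-13-7-23 4z"/><path d="M342 16l-99 1 4 12 4 4 20 11 13 13 8 16 0 9 8 19 31 24 16-11-4-24 1-7 12-22-1-7-14-24z"/><path d="M479 415l-20 27-20 19-4 13-10 13 2 16 15 25 65-1-10-12-9-21-13-17-4-10 6-13 4-2 21-1 8-3 17 4 1-29-2-2-19-2-21 0z"/><path d="M129 236l-25 11 1 26-13 38 0 16 10 13 5 1 18 12 13 6 13 0 7 2 11-10 3-5 0-17-5-9-12-7-3-19-12-25z"/><path d="M426 265l-6 2-5 19-4 5 6 6 3 6 7 8 8 3 1 11 7 18 10 8 9 0 12 6 15-18-8-41-15-21-19-2-8-6z"/><path d="M503 335l-13 4-11 11-7 12 0 23 7 20 0 9 7 5 21 0 20 4 1-80-13-2z"/>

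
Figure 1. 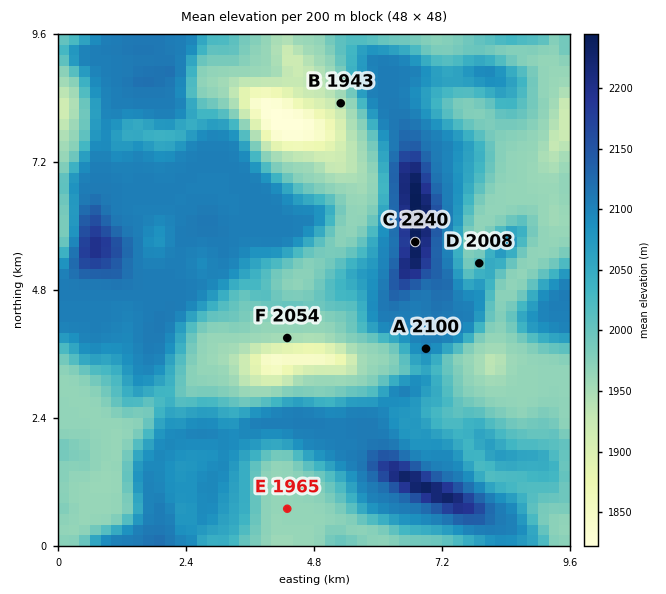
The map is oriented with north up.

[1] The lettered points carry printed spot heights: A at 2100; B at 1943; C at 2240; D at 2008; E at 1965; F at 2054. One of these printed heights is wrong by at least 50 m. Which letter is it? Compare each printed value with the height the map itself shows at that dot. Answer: F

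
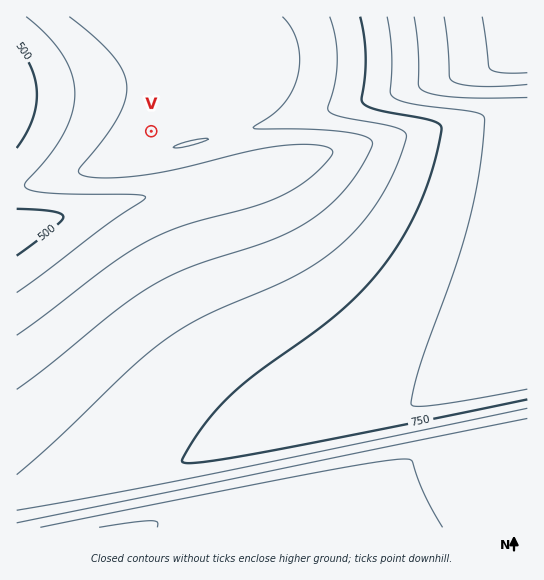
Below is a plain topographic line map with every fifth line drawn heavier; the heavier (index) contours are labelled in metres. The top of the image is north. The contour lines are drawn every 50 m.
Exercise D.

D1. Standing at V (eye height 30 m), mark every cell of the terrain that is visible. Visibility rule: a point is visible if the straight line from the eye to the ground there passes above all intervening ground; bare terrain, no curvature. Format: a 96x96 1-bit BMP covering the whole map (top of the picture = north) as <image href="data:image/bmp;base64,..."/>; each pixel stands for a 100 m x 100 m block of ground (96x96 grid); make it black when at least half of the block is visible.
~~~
<image width="96" height="96" href="data:image/bmp;base64,Qk2+BAAAAAAAAD4AAAAoAAAAYAAAAGAAAAABAAEAAAAAAIAEAAATCwAAEwsAAAIAAAAAAAAA////AAAAAAAAAAAAAAAAAAAAAAAAAAAAAAAAAAAAAAAAAAAAAAAAAAAAAAAAAAAAAAAAAAAAAAAAAAAAAAAAAAAAAADAAAAAAAAAAAAAAAD8AAAAAAAAAAAAAAD/gAAAAAAAAAAAAAD/8AAAAAAAAAAAAAD//AAAAAAAAAAAAAD//gAAAAAAAAAAAAD//4AAAAAAAAAAAAD//+AAAAAAAAAAAAD///AAAAAAAAAAAAD///wAAAAAAAAAAAD///4AAAAAAAAAAAD///+AAAAAAAAAAAD////gAAAAAAAAAAD////4AAAAAAAAAAD/////AAAAAAAAAAD/////wAAAAAAAAAD/////+AAAAAAAAAD//////4AAAAAAAAD///////gAAAAAAAD///////+AAAAAAAD////////4AAAAAAD/////////gAAAAAD/////////8AAAAAD//////////gAAAAD//////////8AAAAD///////////AAAAD///////////wAAAD///////////8AAAD////////////AAAD////////////gAAD////////////wAAD////////////8AAD////////////+AAD/////////////AAD/////////////gAD/////////////wAD/////////////4AD/////////////8AD/////////////+AD//////////////AD//////////////gD//////////////gA//////////////wAH/////////////4AA/////////////8AAH////////////8AAA////////////+AAAH///////////+AAAA////////////AAAAH///////////gAAAAf//////////gAAAAA//////////wAAAAAA/////////wAAAAAAB////////wAAAAAAAD///////4AAAAAAAA///////4AAAAAAAAH//////8AAAAAAAAB//////8AAAAAAAAA///////AAAAAAAAAP//////4AAAAAAAAH///////wAAAAAAAD////////gAAAAAAB/////////AAAAAAA/////////8AAAAAAf////8D///wAAAAAf////8A////AAAAAP////8Af///4AAAAf////8Af////wAAB/////8Af/////////////8Af/////////////8Af/////////////8Af/////////////8A//////////////8B/////////////AAH////////////+AD/////////////+AD//////////////AD//////////////gD//////////////4D//////////////8D///////////////D///////////////D///////////////D///////////////D///////////////D///////////////D///////////////D///////////////D///////////////D///////////////A="/>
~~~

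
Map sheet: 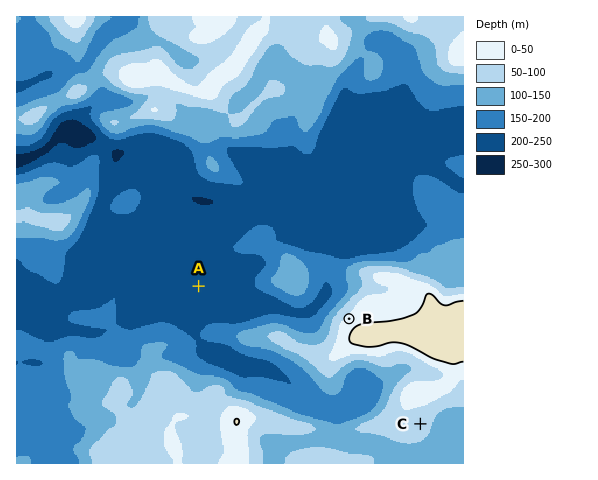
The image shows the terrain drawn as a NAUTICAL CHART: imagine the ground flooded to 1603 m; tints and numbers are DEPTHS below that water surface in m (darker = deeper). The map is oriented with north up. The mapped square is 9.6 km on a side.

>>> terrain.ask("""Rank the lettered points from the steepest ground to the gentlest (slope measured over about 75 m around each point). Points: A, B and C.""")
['B', 'C', 'A']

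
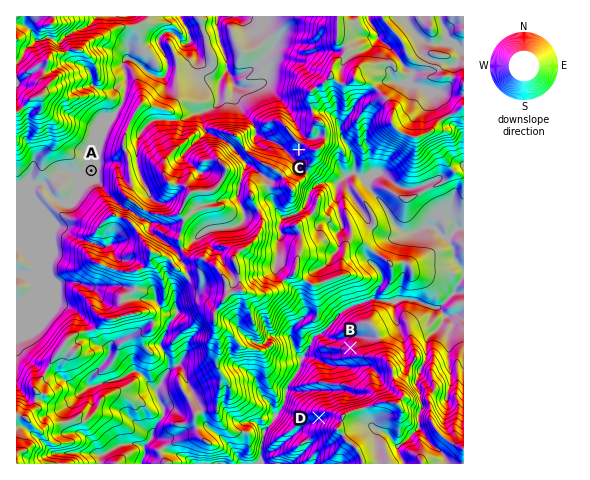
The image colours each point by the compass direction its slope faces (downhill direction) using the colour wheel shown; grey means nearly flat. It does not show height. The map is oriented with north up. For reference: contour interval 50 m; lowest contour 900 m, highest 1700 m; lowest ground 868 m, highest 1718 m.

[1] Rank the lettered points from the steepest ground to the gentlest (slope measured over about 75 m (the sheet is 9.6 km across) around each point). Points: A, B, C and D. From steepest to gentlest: D C B A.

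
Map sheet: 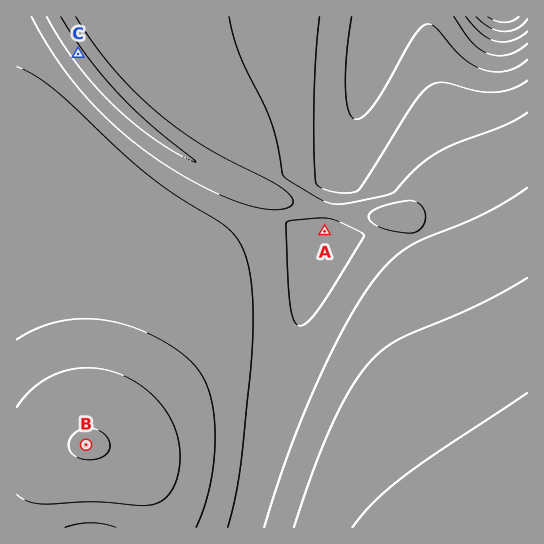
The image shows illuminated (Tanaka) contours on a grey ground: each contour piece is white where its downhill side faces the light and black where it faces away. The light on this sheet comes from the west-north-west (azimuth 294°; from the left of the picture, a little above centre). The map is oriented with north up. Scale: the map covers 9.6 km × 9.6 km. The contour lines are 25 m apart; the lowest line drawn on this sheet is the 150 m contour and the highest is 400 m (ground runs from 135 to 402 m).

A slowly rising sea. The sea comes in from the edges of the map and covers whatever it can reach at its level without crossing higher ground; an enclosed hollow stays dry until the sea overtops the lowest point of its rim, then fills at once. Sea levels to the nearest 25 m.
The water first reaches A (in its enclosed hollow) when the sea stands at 300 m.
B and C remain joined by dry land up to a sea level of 325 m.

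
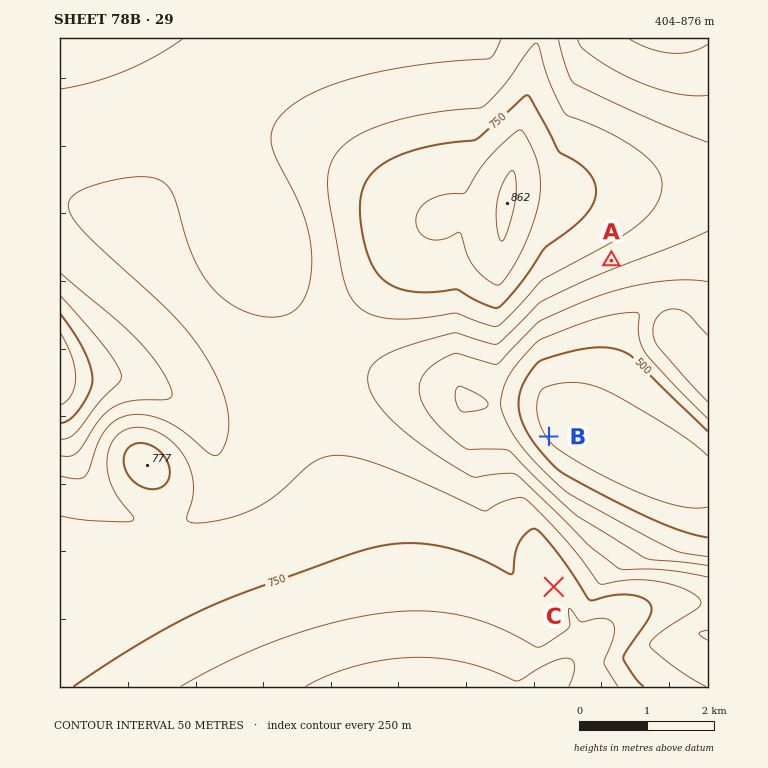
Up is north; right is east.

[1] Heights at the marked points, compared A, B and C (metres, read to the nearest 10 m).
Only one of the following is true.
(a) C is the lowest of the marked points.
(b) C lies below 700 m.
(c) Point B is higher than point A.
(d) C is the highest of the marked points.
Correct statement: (d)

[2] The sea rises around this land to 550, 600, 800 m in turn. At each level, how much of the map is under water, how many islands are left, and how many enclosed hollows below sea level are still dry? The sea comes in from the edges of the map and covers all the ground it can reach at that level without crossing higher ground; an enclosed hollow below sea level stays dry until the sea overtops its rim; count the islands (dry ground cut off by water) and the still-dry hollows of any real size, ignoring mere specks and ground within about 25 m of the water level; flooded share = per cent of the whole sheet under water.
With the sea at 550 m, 9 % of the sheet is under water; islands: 0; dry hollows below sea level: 0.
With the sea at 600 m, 16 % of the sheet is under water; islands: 0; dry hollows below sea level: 0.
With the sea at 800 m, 92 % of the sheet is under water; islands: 1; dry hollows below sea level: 0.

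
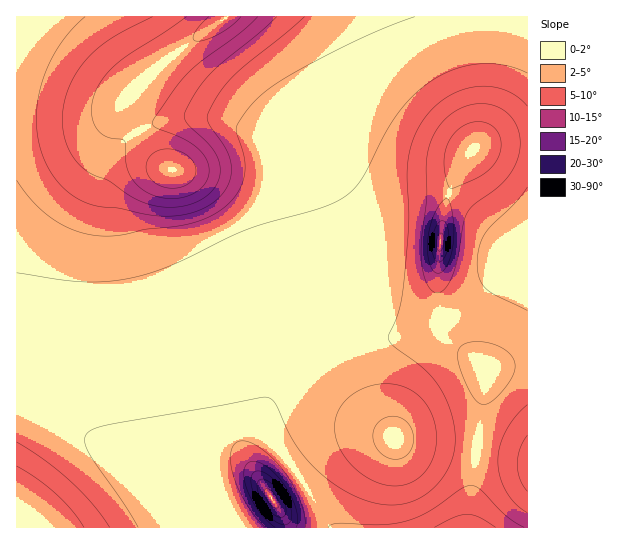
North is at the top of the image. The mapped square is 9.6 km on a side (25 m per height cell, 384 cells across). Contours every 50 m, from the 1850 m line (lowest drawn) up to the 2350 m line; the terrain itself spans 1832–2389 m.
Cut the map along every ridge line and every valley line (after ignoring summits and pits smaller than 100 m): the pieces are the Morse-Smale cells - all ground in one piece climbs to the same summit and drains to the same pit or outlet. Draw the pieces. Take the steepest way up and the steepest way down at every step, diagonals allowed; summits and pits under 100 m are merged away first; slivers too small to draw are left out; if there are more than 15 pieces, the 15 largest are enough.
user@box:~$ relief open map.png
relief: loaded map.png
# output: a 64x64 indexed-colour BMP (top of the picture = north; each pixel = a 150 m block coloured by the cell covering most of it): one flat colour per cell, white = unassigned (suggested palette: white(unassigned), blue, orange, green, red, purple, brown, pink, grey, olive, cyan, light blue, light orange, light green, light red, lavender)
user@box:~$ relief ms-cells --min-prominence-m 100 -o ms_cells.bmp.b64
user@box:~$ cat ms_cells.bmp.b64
<image width="64" height="64" href="data:image/bmp;base64,Qk12CAAAAAAAAHYAAAAoAAAAQAAAAEAAAAABAAQAAAAAAAAIAAATCwAAEwsAABAAAAAAAAAA////ALR3HwAOf/8ALKAsACgn1gC9Z5QAS1aMAMJ34wB/f38AIr28AM++FwDox64AeLv/AIrfmACWmP8A1bDFADMzMzMzMzMzMzMxERRERERERERCIiIiIiIiIiIhERERMzMzMzMzMzMzMxERFERERERERCIiIiIiIiIiIiEREREzMzMzMzMzMzMzEREUREREREREIiIiIiIiIiIiIRERETMzMzMzMzMzMzERERREREREREIiIiIiIiIiIiIhERERMzMzMzMzMzMzERERREREREREQiIiIiIiIiIiIiEREREzMzMzMzMzMzERERFEREREREQiIiIiIiIiIiIiIRERETMzMzMzMzMxEREREUREREREQiIiIiIiIiIiIiIhERERMzMzMzMzMxERERERRERERERCIiIiIiIiIiIiIiEREREzMzMzMzMxERERERFERERERCIiIiIiIiIiIiIiIRERETMzMzMzMxEREREREURERERCIiIiIiIiIiIiIiIiERERMzMzMzMRERERERERFERERCIiIiIiIiIiIiIiIiIREREzMzMzMREREREREREURERCIiIiIiIiIiIiIiIiIhERETMzMzMREREREREREREUQRIiIiIiIiIiIiIiIiIiERERMzMzEREREREREREREREREiIiIiIiIiIiIiIiIiIREREzMxERERERERERERERERESIiIiIiIiIiIiIiIiIhERETMRERERERERERERERERERIiIiIiIiIiIiIiIiIiERERERERERERERERERERERERESIiIiIiIiIiIiIiIiIREREREREREREREREREREREREREiIiIiIiIiIiIiIiIiERERERERERERERERERERERERERIiIiIiIiIiIiIiIiIRERERERERERERERERERERERERESIiIiIiIiIiIiIiIhEREREREREREREREREREREREREREiIiIiIiIiIiIiIhEREREREREREREREREREREREREREREiIiIiIiIiIiIhEREREREREREREREREREREREREREREREiIiIiIiIiIREREREREREREREREREREREREREREREREREREiIiIiERERERERERERERERERERERERERERERERERERERERERERERERERERERERERERERERERERERERERERERERERERERERERERERERERERERERERERERERERERERERERERERERERERERERERERERERERERERERERERERERERERERERERERERERERERERERERERERERERERERERERERERERERERERERERERERERERERERERERERERERERERERERERERERERERERERERERERERERERERERERERERERERERERERERERERERERERERERERERERERERERERERERERERERERERERERERERERERERERERERERERERERERERERERERERERERERERERERERERERERERERERERERERERERERERERERERERERERERERERERERERERERERERERERERERERERERERERERERERERERERERERERERERERERERERERERERERERERERERERERERERERERERERERERERERERERERERERERERERERERERERERERERERERERERERERERERERERERERERERERERERERERERERERERERERERERERERERERERERERERERERERERERERERERERERERERERERERERERERERERERERERERERERERERERERERERERERERERERERERERERERERERERERERERERERERERERERERERERERERERERERERERERERERERERERERERERERERERERERERERERERERERERERERERERERERERERERERERERERERERERERERERERERERERERERERERERERERERERERERERERERERERERERERERERERERERERERERERERERERERERERERERERERERERERERERERERERERERERERERERERERERERERERERERERERERERERERERERERERERERERERERERERERERERERERERERERERERERERERERERERERERERERERERERERERERERERERERERERERERERERERERERERERERERERERERERERERERERERERERERERERERERERERERERERERERERERERERERERERERERERERERERERERERERERERERERERERERERERERERERERERERERERERERERERERERERERERERERERERERERERERERERERERERERERERERERERERERERERERERERERERERERERERERERERERERERERERERERERERERERERERERERERERERERERERERERERERERERERERERERERERERERERERERERERERERERERERERERERERERERERERERERERERERERERERERERERERERERERERERERERERERERERERERERERERERERERERERERERERERERERERERERERERERERERERERERERERERERERERERERERERERERERERERERERERERERERERERERERERERERERERERERERERERERERERERERERERERERERERERERERERERERERERERERERERERERERERERERERERERERERERERERERERERERERERERERERERERERERERERERERERERERERERERERERERERERERERERERERER"/>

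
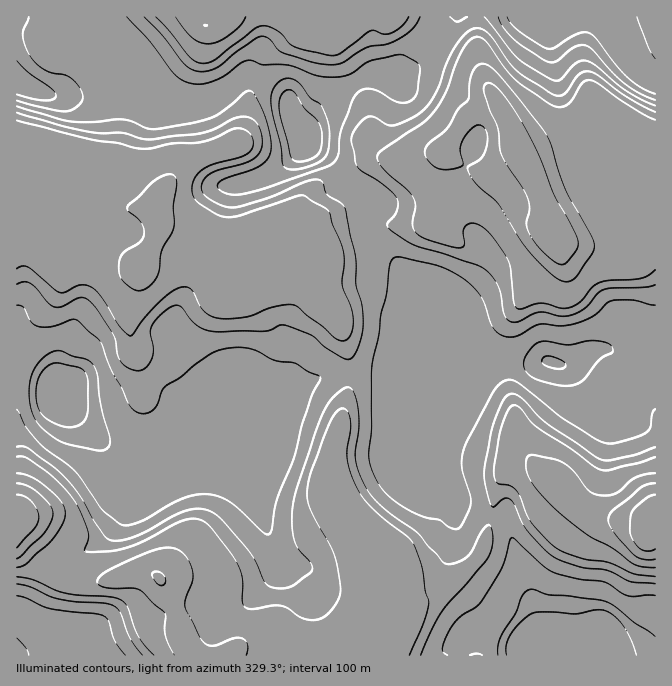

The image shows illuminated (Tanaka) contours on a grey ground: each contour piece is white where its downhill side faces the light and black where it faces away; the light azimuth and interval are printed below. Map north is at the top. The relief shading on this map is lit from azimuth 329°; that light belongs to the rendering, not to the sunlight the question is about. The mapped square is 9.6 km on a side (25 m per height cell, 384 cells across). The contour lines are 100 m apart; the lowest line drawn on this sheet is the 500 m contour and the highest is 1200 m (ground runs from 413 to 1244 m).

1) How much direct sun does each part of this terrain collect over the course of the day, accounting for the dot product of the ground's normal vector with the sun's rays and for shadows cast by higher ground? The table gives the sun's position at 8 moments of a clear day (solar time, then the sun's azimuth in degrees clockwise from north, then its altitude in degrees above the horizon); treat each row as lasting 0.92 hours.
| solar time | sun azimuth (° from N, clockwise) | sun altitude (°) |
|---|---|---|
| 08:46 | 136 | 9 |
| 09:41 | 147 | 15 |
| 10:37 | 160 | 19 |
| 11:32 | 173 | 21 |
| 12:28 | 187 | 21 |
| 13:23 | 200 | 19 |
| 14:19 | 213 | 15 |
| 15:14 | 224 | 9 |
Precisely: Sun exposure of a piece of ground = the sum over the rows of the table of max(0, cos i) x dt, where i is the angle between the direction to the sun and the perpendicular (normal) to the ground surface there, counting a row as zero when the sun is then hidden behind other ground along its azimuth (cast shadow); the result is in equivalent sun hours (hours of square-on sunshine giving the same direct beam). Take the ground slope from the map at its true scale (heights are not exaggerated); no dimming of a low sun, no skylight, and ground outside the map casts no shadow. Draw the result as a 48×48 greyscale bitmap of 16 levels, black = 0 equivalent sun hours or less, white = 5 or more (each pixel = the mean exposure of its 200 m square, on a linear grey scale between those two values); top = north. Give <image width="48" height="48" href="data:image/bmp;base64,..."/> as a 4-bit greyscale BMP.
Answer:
<image width="48" height="48" href="data:image/bmp;base64,Qk32BAAAAAAAAHYAAAAoAAAAMAAAADAAAAABAAQAAAAAAIAEAAATCwAAEwsAABAAAAAAAAAAAAAAABEREQAiIiIAMzMzAERERABVVVUAZmZmAHd3dwCIiIgAmZmZAKqqqgC7u7sAzMzMAN3d3QDu7u4A////AIdmZmesqXIBN3dnd2d2eZdmVmVmZlVnh6h3ZmepdkNDJGZmVmeHaJl2Z6l3eHZ4qph3dniXZUVVMkQxE2Z3ZoqHd5y7u6msy3is3dyXh2ZmQgEiAUZndmmpd3msy87tqL3///+5undmZBATREZmZme7l3i83d3Kqv+4d4vLl3dmZTEjVnZmZmRqqHi6q7u9/+ljIyEjM1VlRERFZ3ZmZlMUmXeJvv///9qIUgAAAkVUMzRoiHZmZTIRWXeM793d7725lQAAAkVCIjR4mXZmQyEzNne9uZrMqYq4YwAAACMiI0VniHZjEBNENGjKiKqXZmZ3QRAAAAABJFVXh2YxASRURomomoVFVTIiISIiEAACRVVGd2QQE0VVWLqIpzEAEwAREhJEMhEkVVRFZlMiNFVmeduadDIREAAAEzRFVVVVVlVDVlM0RVZmZ5mGQzERAAABI0RVZmZmZlVDNVRFVWZVZWdSIhAAAAAAASRlVmZmZlVUNWdVVmZVVFVDEAAAABEAATZnZlZmZVVUNHdlZmVVREUxAAAAADEAElZnd2ZVRFVUM0ZlVWZlRDQgABIyI0IRE1Znd3d2VVZVMiRmVmZlUzEQEjM0VVQiM0ZnZmd4d2ZVQhRWZmZmVCABESNVVXdEQ0eJh3Znd2ZlUzRWZmZmVCAAABNERXqpmYrLmHdmZmZnd4dmZmZmVUMQASIjVWrd7Iiod3d3d3iInMl2ZmZmZmZlZ2VFdmermId1VXm7u7qqvMl2ZmZmZni8uph2ZmeYeKuod5vu7smsypd2ZmZmZ627zLupdni8mamLupq7zLu6qGVmZmZmZ53//+qId4m+3Kh5vbmIibzJhkRmZmZmd3jOzNuZmcu73Ziam7l3d3eIdkRWZmZneIZ4ia3//tyomneZiJhmZmZmZnZWZmd5qoZou5rd3bl2d2ZFZndmZmZmZmZWZ5veyHiLyph3eYdmZmUzd2dmZmZmZURXnP/7eJm8qYdmZ3ZmZmZViHZlZmZmVEV5vMuGipmnZDRmZmZmZmd4h2VCE1VmVEVVVmZ4qZhmQzVmZmZmZmZndlIAAAEzIjQzRWZ4mYVlMkVWZmZmZmVDR2MAAAABIRNXqYd4mWeFM1VmZmZmZmZUE3hBEAAAFGi8yoiIh3qFNFZmZmZmZmZUM2rtuDAAAVm6h3iXV6pkRWZmZmZmZUMiI0WL3pMAAUd1Vnh1RodDVWZmZmVTIQAAAAATVmMAAldiEzNnZWUzVWZmZiEAAAAAAAAAAUMAFUIhABNIiHQzRWZmUwAAAAAAAAAAADMlh1MRAAJFeXMjI1dlIAAAABIzMzIQAUVollQiIRI0aDIhAUUwAAAAA1VVVVZURGmZmWVEQzM1ZBEAACEAAEIjVlVVVp3rdnrKu5ZVVVRFMBAAAAAAAnmIdmZmac7+uIvv/+uHZmQ0MRAAAAAAE5h4dmZmi7q97avtmb7tuIYyMhAAAAARE2ZnZmZovLzc3uyXZnnN62QhARAAAAARJFVmZmaM26dHqsqHh3eIqnMhARAAAAEiRA=="/>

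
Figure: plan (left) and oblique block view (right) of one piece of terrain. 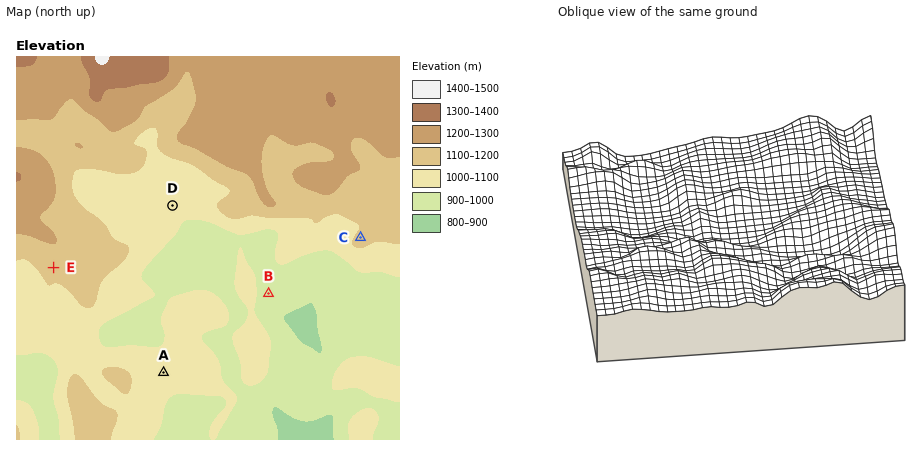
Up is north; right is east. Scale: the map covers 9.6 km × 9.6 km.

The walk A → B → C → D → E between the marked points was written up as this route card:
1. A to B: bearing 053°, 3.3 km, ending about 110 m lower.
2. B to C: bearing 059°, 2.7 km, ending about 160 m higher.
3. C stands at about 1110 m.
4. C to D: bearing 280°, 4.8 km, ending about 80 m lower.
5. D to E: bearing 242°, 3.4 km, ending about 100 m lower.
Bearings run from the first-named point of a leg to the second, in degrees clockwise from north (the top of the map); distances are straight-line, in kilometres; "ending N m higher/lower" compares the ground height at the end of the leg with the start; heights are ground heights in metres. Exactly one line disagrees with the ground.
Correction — Line 5: it should read "ending about 100 m higher".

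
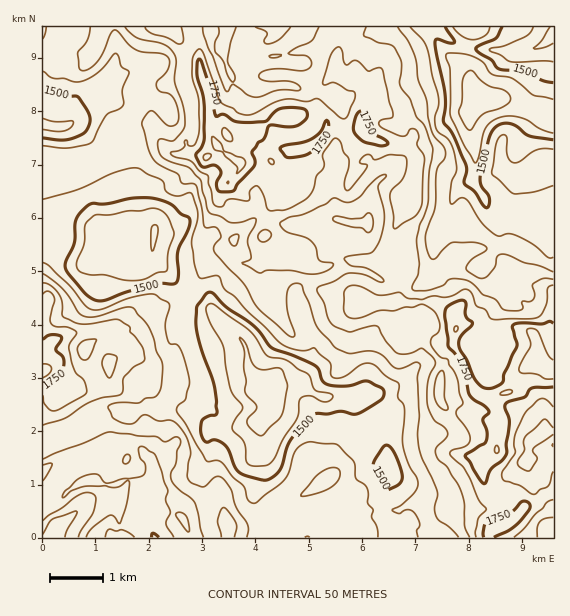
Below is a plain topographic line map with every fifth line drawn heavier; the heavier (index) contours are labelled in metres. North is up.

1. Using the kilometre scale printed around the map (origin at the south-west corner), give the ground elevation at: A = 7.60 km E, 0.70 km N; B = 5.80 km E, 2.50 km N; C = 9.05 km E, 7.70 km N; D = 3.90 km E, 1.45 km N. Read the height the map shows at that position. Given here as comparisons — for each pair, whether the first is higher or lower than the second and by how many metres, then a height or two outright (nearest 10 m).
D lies lower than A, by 170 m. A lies higher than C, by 130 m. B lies lower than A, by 120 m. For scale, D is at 1440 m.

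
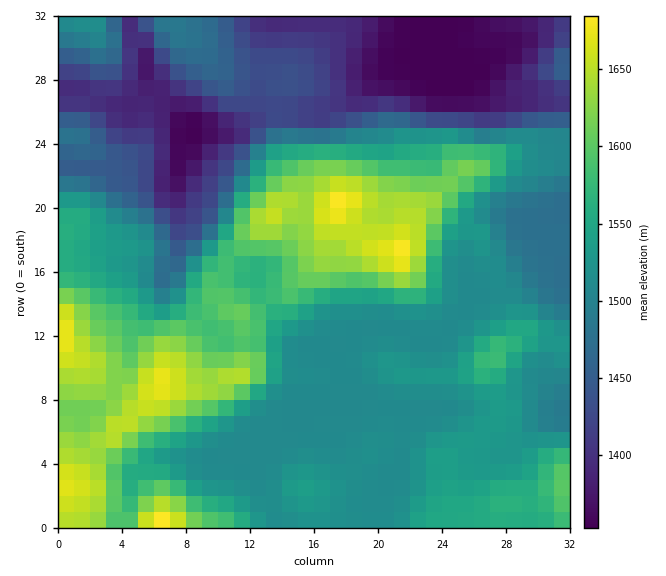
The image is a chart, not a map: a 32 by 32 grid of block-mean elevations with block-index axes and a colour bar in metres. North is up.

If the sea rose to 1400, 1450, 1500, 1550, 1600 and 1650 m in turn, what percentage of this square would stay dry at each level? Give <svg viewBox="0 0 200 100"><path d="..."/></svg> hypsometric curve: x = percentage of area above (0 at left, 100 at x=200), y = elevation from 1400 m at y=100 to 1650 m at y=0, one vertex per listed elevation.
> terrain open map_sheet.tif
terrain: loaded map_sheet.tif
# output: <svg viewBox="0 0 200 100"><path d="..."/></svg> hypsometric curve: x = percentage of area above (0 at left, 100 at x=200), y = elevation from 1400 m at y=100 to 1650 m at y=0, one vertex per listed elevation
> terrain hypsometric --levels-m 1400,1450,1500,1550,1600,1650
<svg viewBox="0 0 200 100"><path d="M175 100l-21-20-20-20-68-20-30-20-26-20"/></svg>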